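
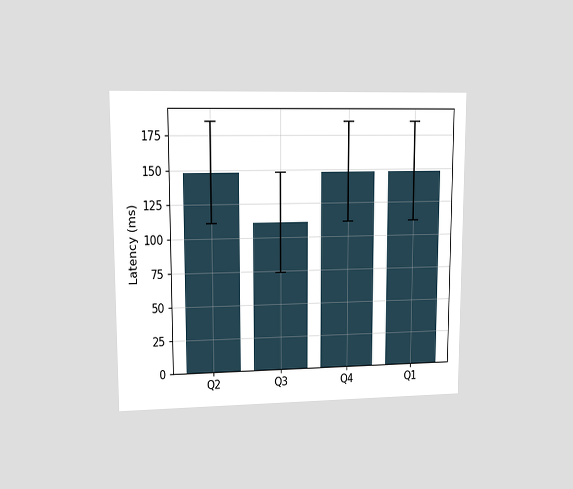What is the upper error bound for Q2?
The chart is viewed at a slight angle. The Q2 bar's upper whisker reaches 185ms.

185ms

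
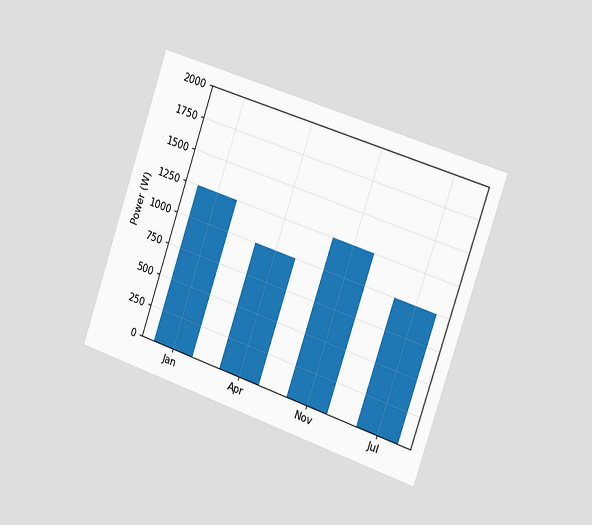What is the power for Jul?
The chart is tilted about 19° clockwise and viewed slightly from the right. Reading along the chart's y-axis, the Jul bar reaches 1000W.

1000W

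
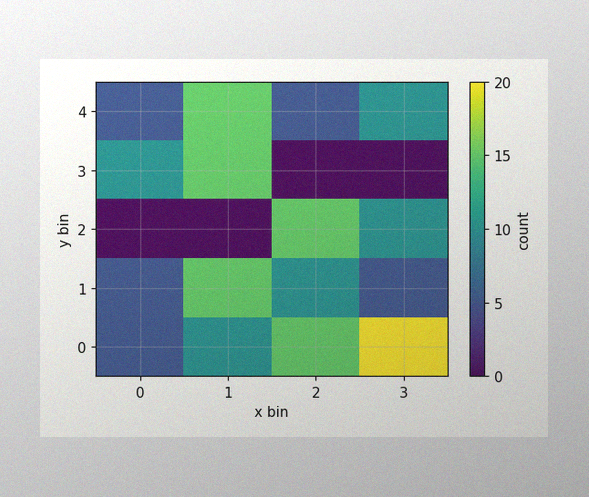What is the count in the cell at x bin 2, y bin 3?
0

The image has some photo noise and uneven lighting. Matching the cell (2, 3) against the colorbar gives 0.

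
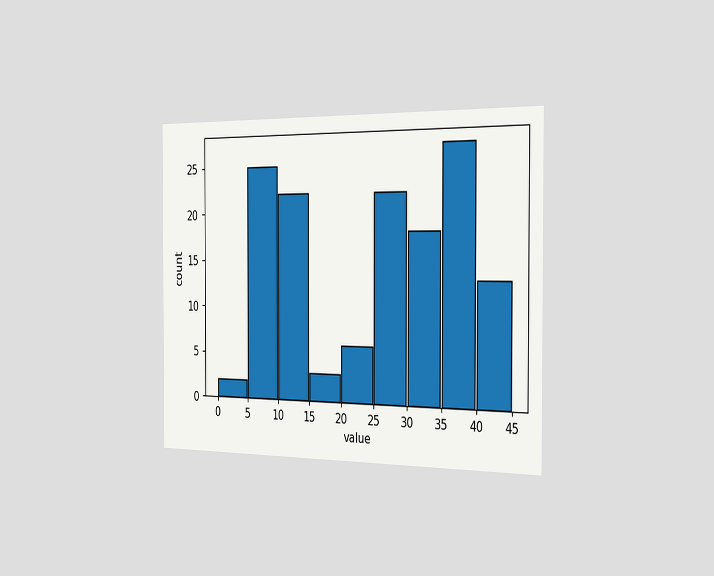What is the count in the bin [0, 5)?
The chart is viewed slightly from the right. The [0, 5) bin has height 2.

2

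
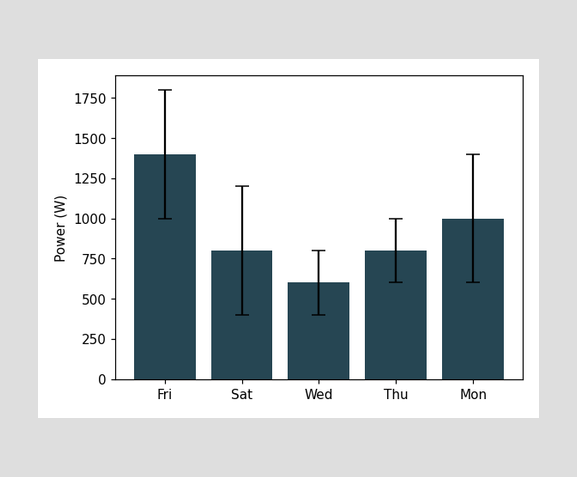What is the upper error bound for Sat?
1200W

The Sat bar's upper whisker reaches 1200W.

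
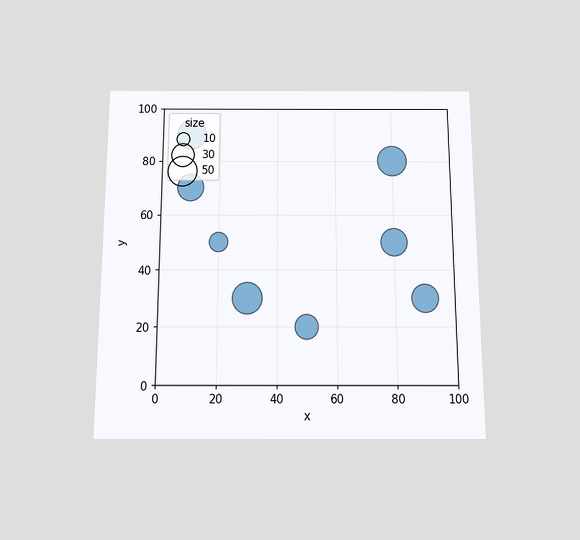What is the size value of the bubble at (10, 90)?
50

The chart is viewed slightly from below. Matching the bubble at (10, 90) against the size legend gives 50.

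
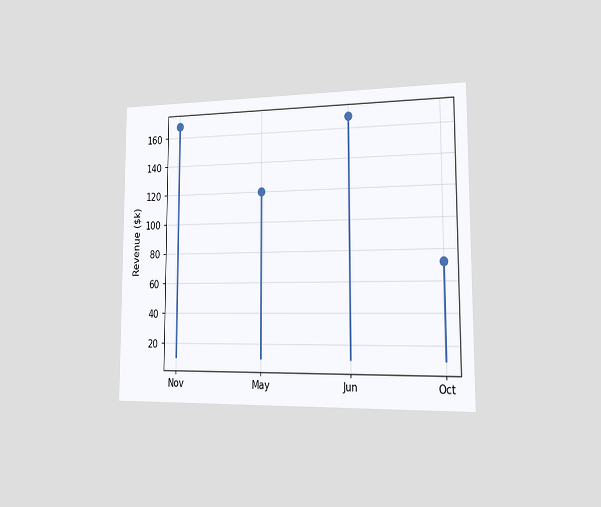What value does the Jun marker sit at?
The chart is viewed slightly from the right. The Jun marker sits at $168k.

$168k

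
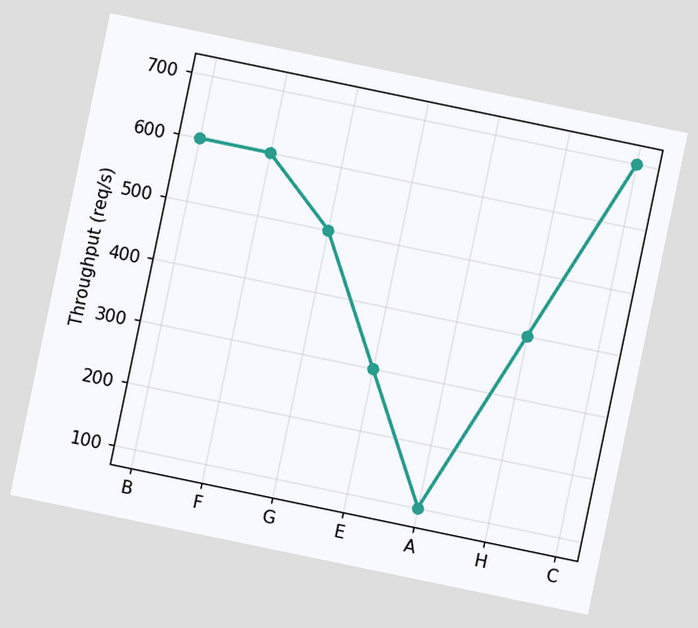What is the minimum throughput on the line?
100req/s

The chart is tilted about 12° clockwise. The lowest point is at A, and reading across to the y-axis gives 100req/s.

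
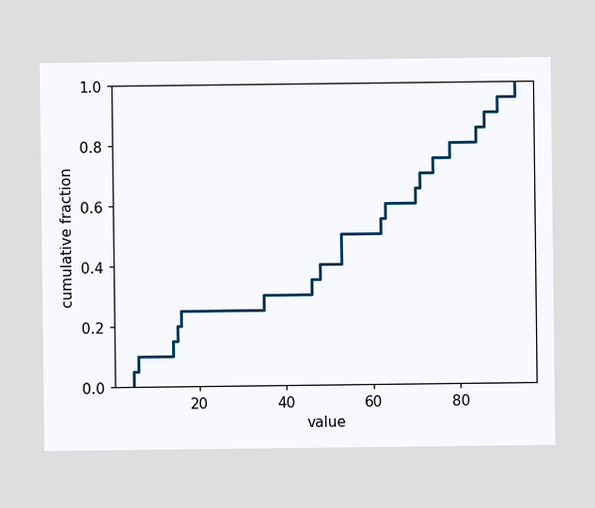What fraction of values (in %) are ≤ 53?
At x=53 the ECDF step is at 50%.

50%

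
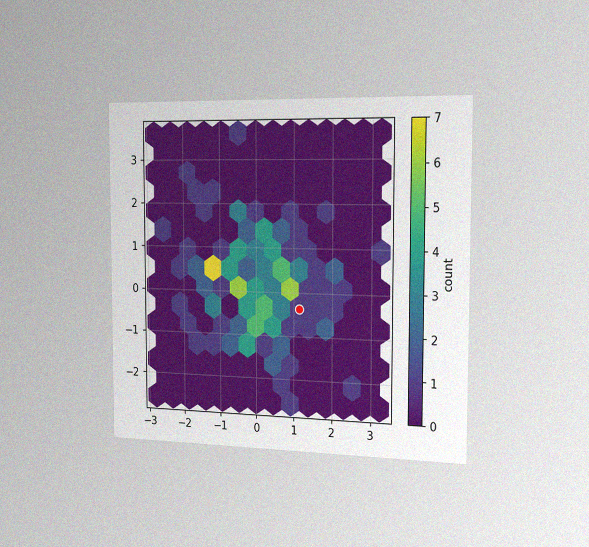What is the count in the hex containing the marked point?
1

The chart is viewed slightly from the right, with some photo noise. The marked hex reads 1 on the colorbar.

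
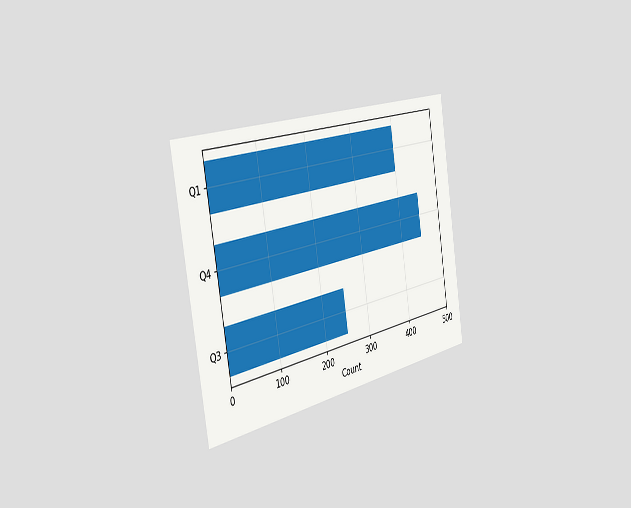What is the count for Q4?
450

The chart is tilted about 9° counter-clockwise and viewed slightly from the left. Reading along the chart's x-axis, the Q4 bar reaches 450.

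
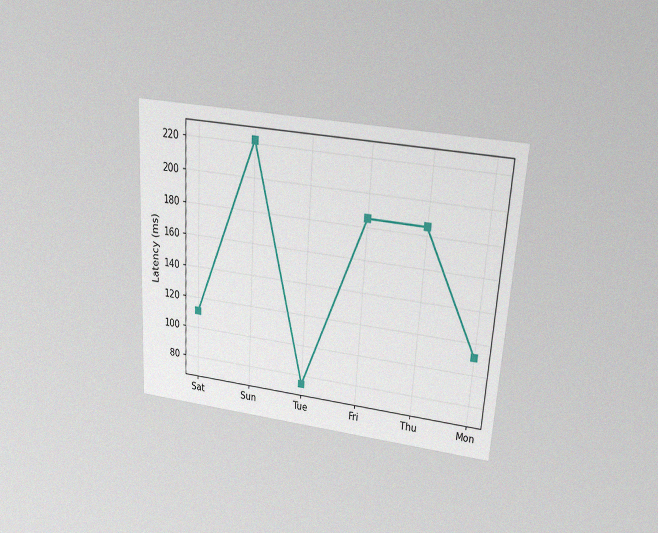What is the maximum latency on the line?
The chart is tilted about 4° clockwise and viewed slightly from above, with some photo noise. The highest point is at Sun, and reading across to the y-axis gives 222ms.

222ms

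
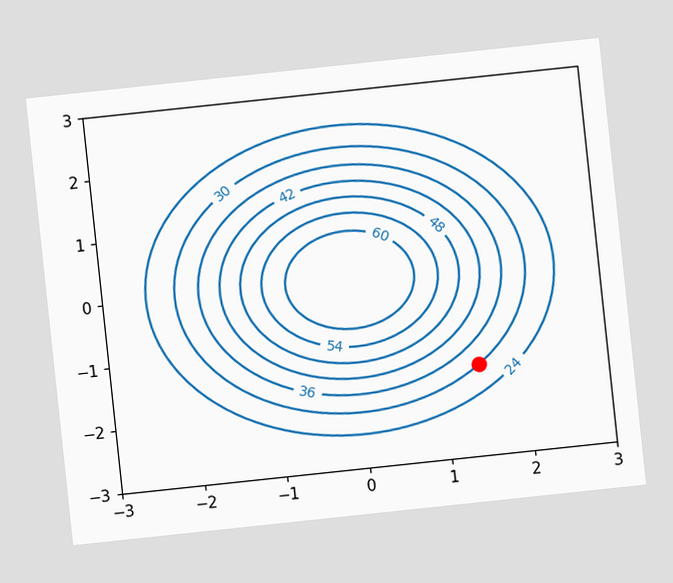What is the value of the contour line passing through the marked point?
30

The chart is tilted about 6° counter-clockwise. The marked point sits on the contour labelled 30.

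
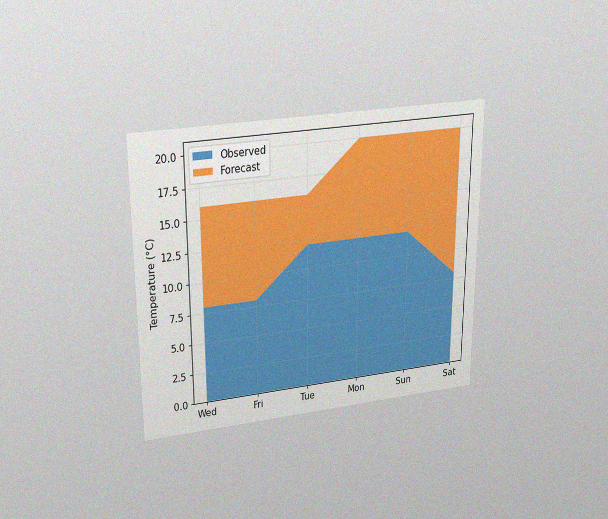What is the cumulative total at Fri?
The chart is viewed slightly from above, with some photo noise. The stacked total at Fri reaches 16°C.

16°C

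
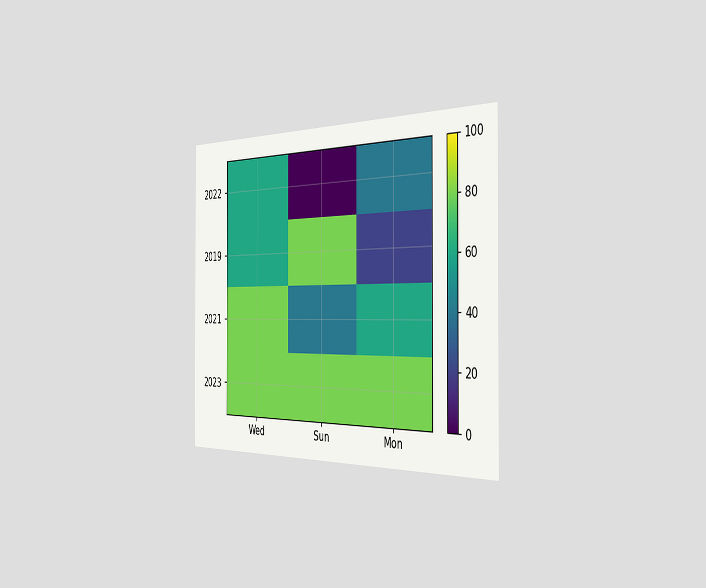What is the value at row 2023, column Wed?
80

The chart is viewed slightly from the right. Matching cell (2023, Wed) against the colorbar gives 80.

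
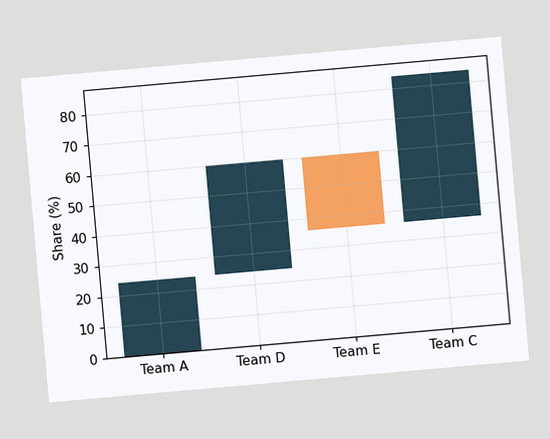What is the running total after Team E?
The chart is tilted about 5° counter-clockwise. After Team E the running total reaches 36%.

36%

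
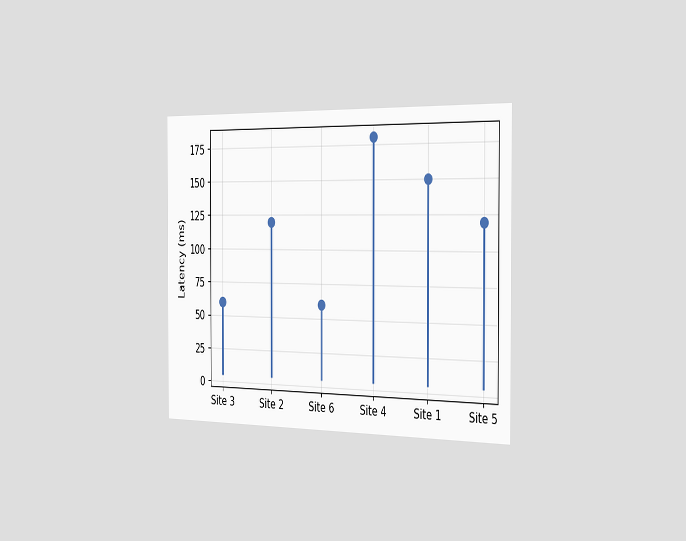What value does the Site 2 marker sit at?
The chart is viewed slightly from the right. The Site 2 marker sits at 120ms.

120ms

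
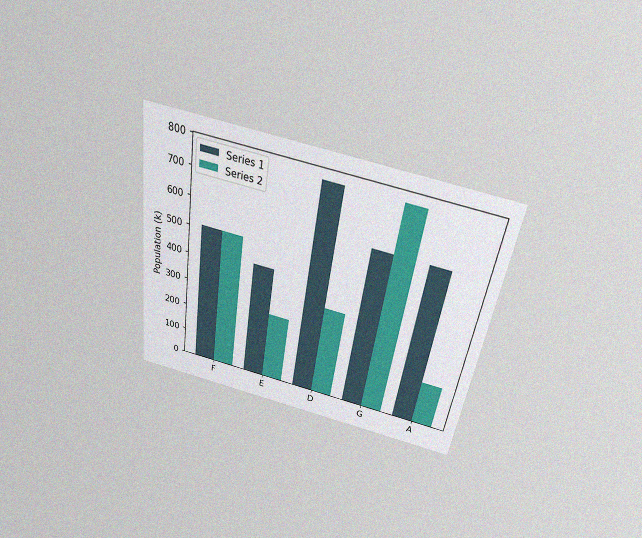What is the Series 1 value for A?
The chart is tilted about 9° clockwise and viewed slightly from above, with some photo noise. The Series 1 bar at A reaches 595k on the y-axis.

595k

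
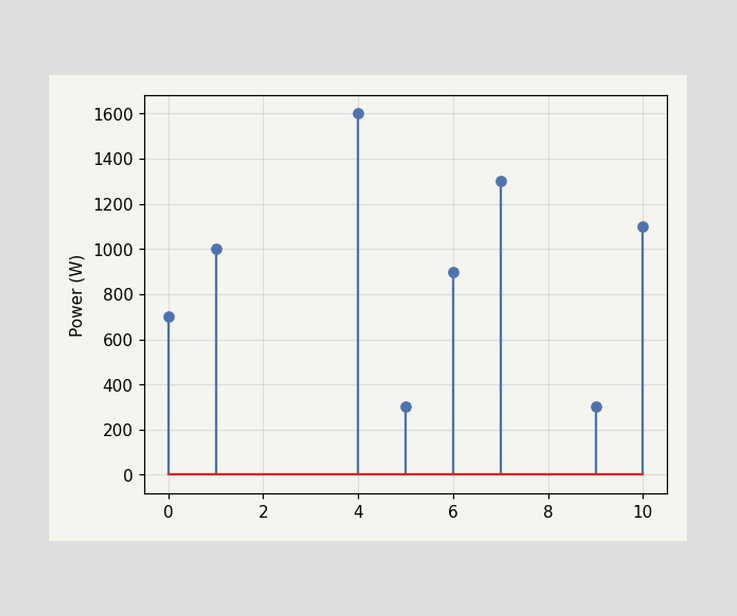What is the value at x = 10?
1100W

The stem at x=10 reaches 1100W.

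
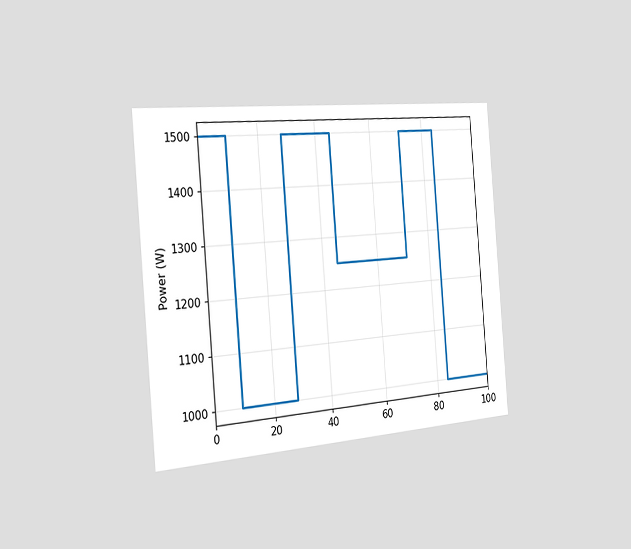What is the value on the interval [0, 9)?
The chart is tilted about 5° counter-clockwise and viewed slightly from the left. On [0, 9) the step sits at 1500W.

1500W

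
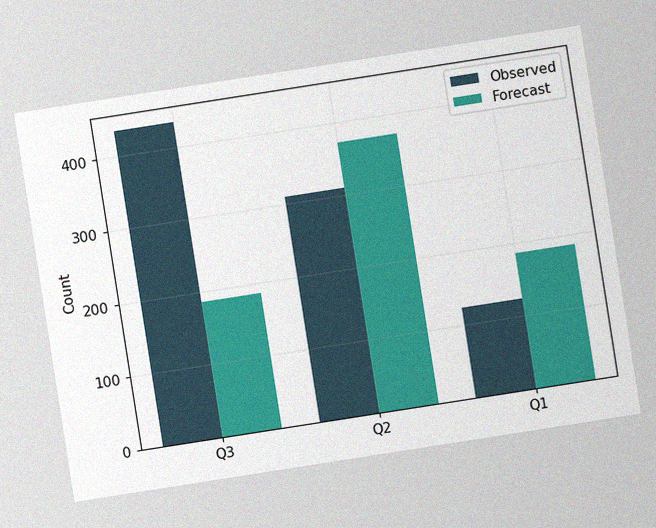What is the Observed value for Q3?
The chart is tilted about 9° counter-clockwise, with some photo noise. The Observed bar at Q3 reaches 434 on the y-axis.

434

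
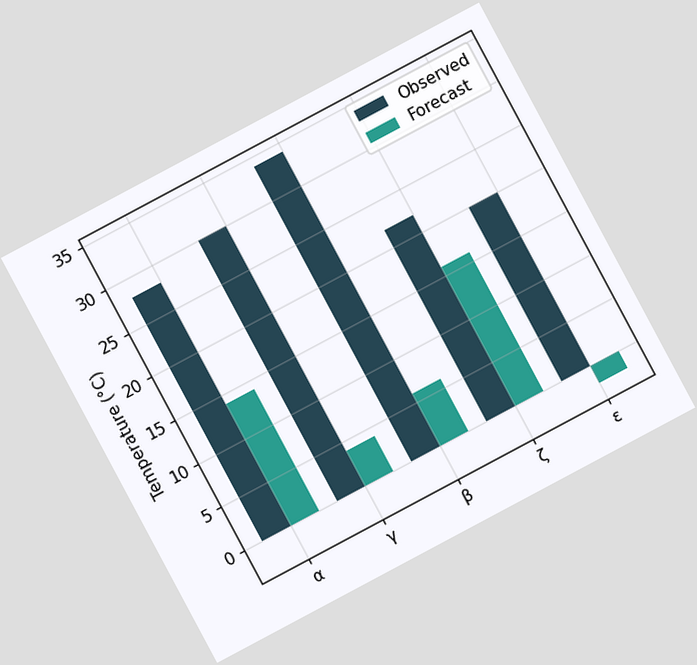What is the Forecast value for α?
The chart is tilted about 28° counter-clockwise. The Forecast bar at α reaches 14°C on the y-axis.

14°C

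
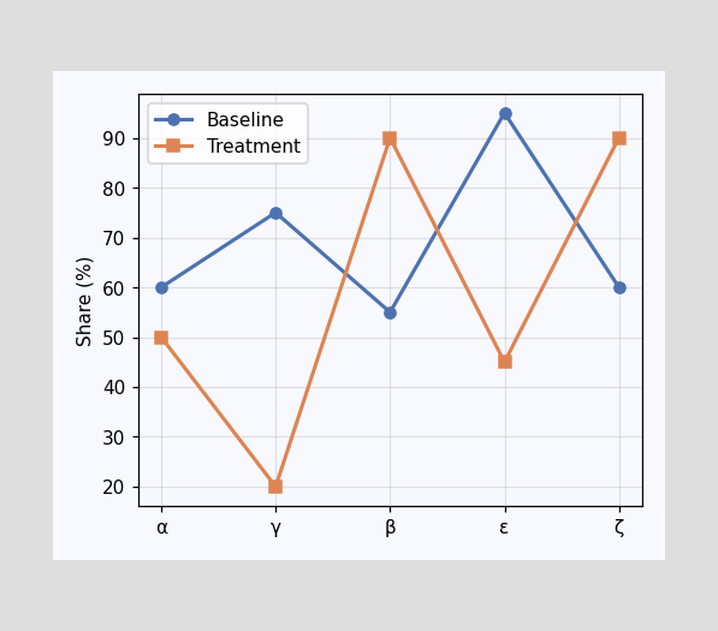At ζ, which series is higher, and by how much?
At ζ, Treatment sits above the other line by 30%.

Treatment, by 30%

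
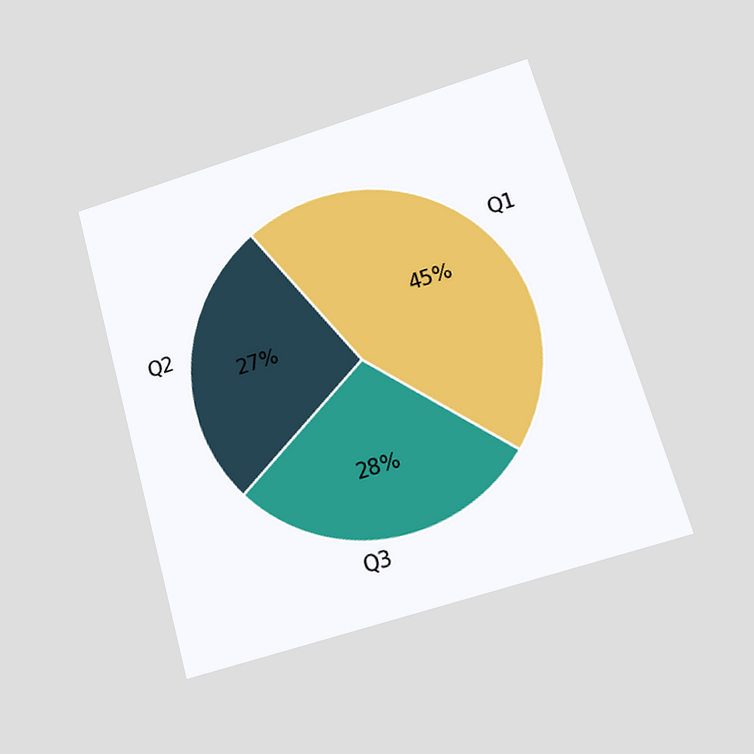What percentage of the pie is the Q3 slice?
28%

The chart is tilted about 16° counter-clockwise and viewed at a slight angle. The Q3 slice takes up 28% of the pie.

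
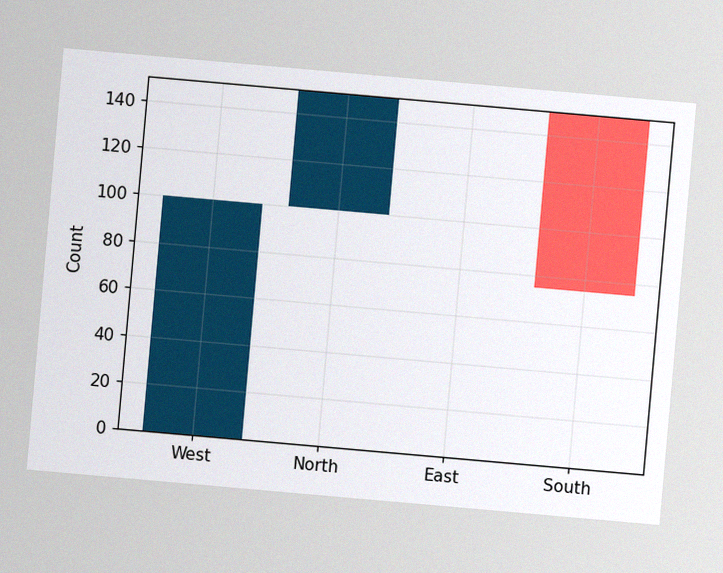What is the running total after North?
150

The chart is tilted about 5° clockwise, with some photo noise. After North the running total reaches 150.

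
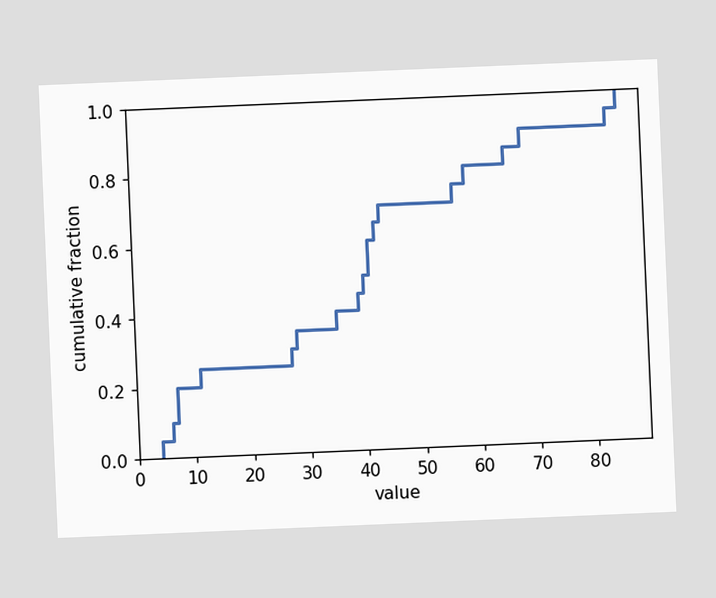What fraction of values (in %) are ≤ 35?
40%

The chart is tilted about 2° counter-clockwise. At x=35 the ECDF step is at 40%.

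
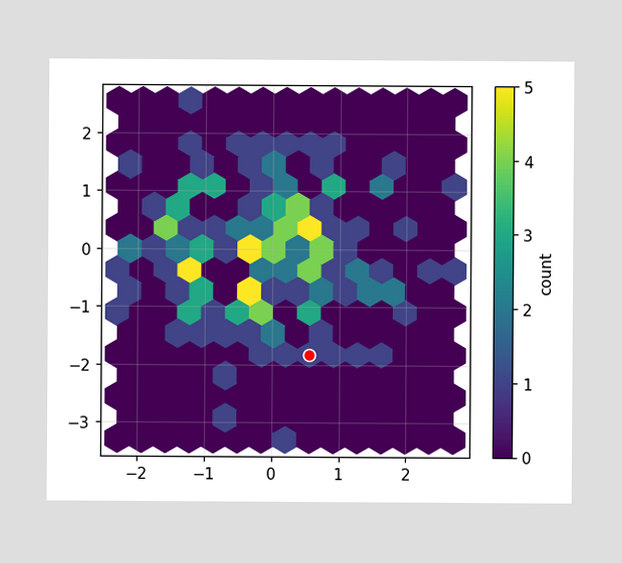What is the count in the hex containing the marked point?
1

The marked hex reads 1 on the colorbar.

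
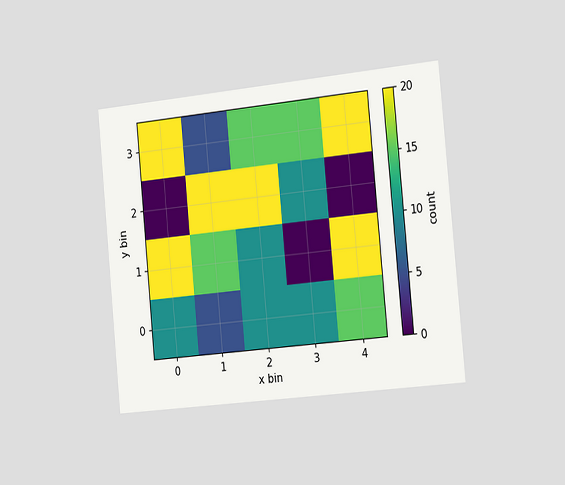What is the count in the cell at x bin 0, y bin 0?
The chart is tilted about 5° counter-clockwise and viewed slightly from the right. Matching the cell (0, 0) against the colorbar gives 10.

10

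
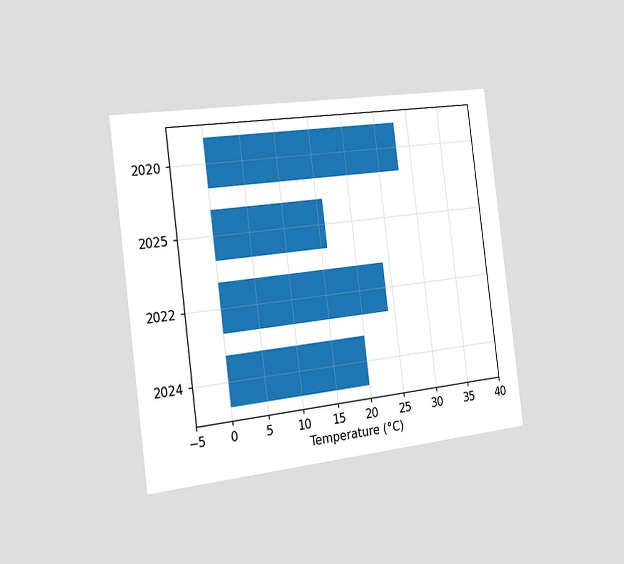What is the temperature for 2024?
The chart is tilted about 7° counter-clockwise and viewed slightly from the left. Reading along the chart's x-axis, the 2024 bar reaches 20°C.

20°C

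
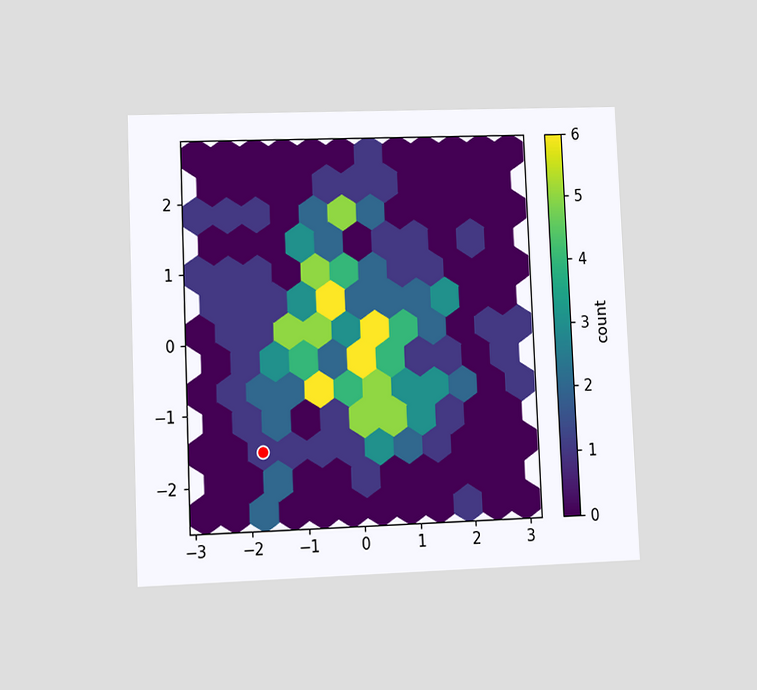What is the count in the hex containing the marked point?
1

The chart is tilted about 2° counter-clockwise and viewed at a slight angle. The marked hex reads 1 on the colorbar.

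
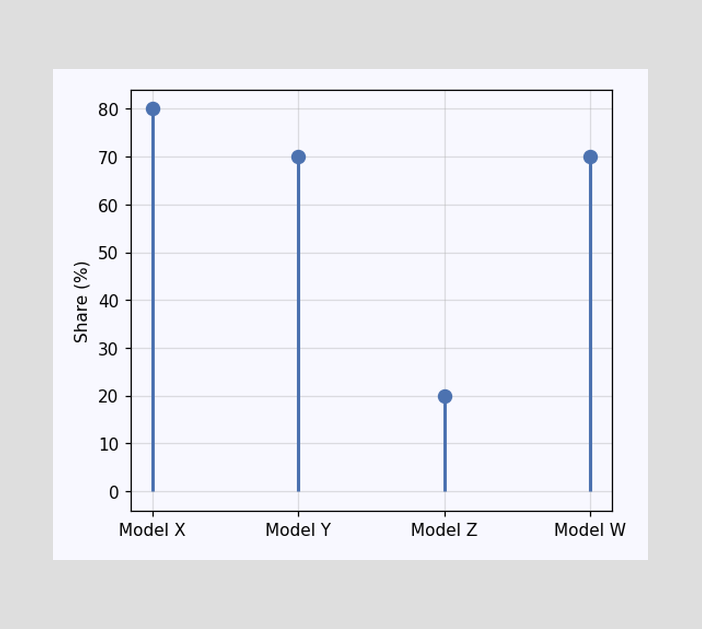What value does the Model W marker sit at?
70%

The Model W marker sits at 70%.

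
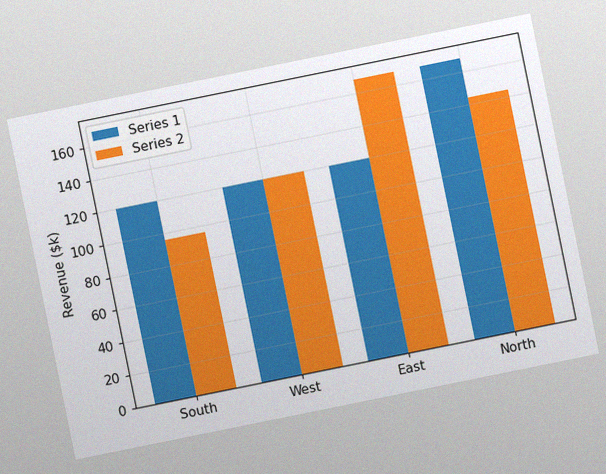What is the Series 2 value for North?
The chart is tilted about 11° counter-clockwise, with some photo noise. The Series 2 bar at North reaches $144k on the y-axis.

$144k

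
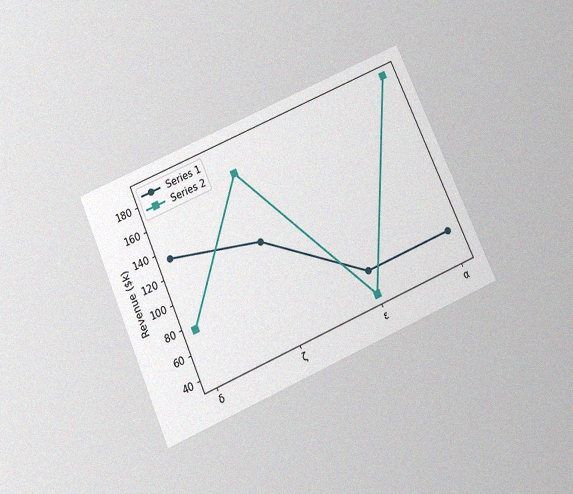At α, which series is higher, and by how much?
Series 2, by $133k

The chart is tilted about 24° counter-clockwise and viewed slightly from below, with some photo noise. At α, Series 2 sits above the other line by $133k.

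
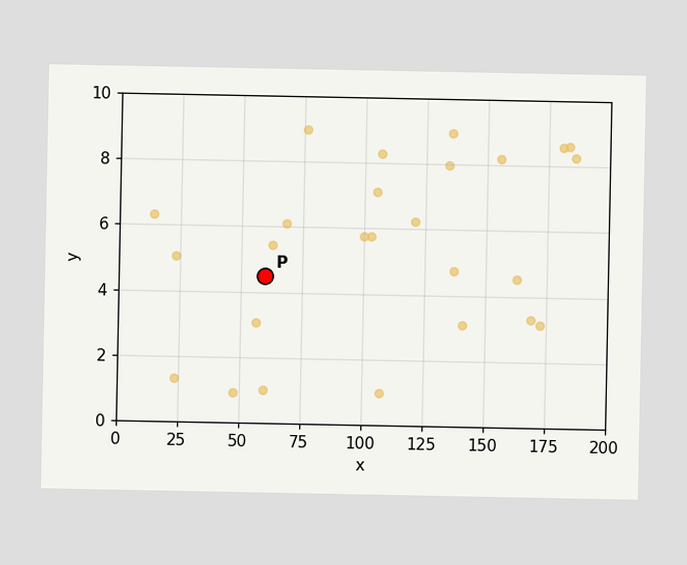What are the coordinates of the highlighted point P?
Following the gridlines from P to each axis, P sits at (60, 4.5).

(60, 4.5)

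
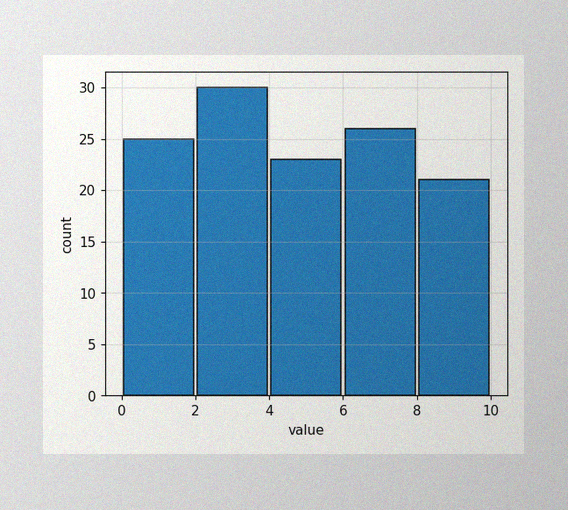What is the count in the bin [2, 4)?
The image has some photo noise and uneven lighting. The [2, 4) bin has height 30.

30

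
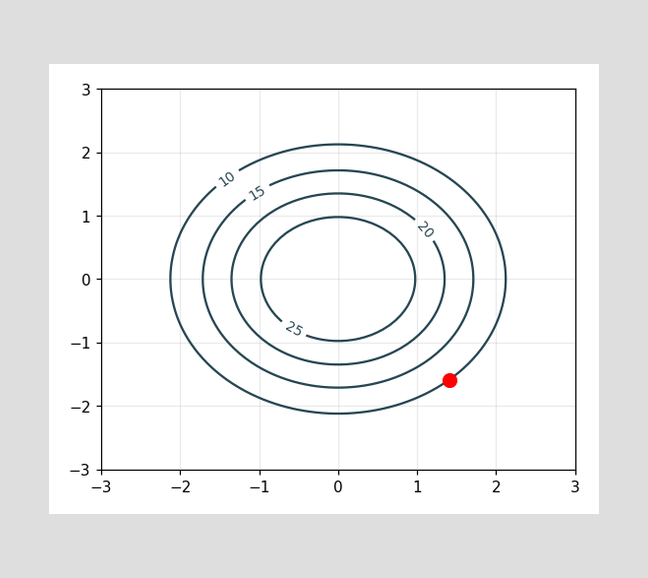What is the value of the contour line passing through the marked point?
The marked point sits on the contour labelled 10.

10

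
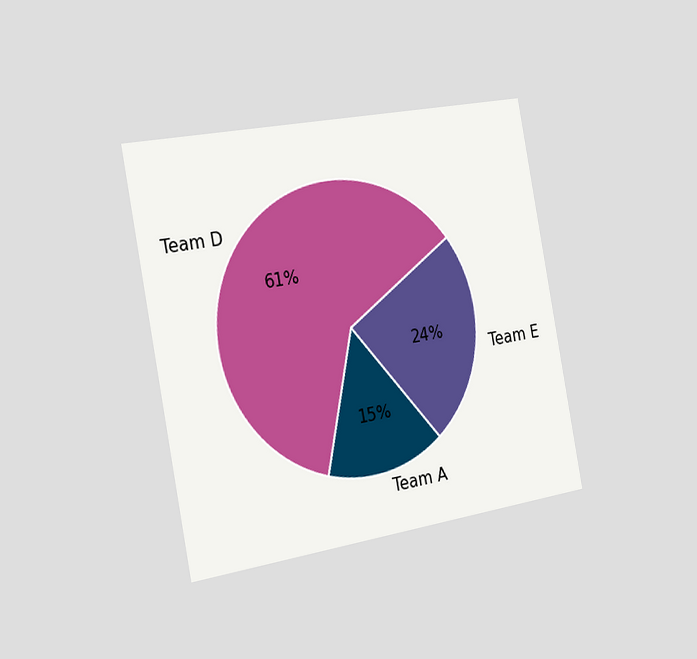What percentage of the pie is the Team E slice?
The chart is tilted about 11° counter-clockwise and viewed slightly from the left. The Team E slice takes up 24% of the pie.

24%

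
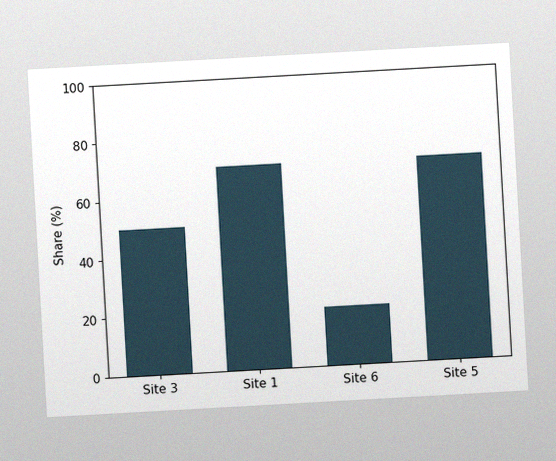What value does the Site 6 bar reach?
20%

The chart is tilted about 3° counter-clockwise, with some photo noise. Reading along the chart's y-axis, the Site 6 bar reaches 20%.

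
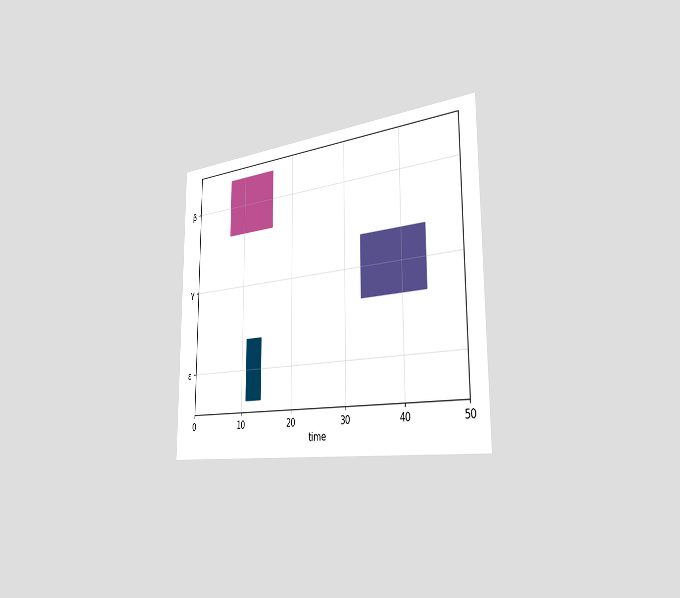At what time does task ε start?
11

The chart is viewed slightly from the right. The ε bar begins at t=11.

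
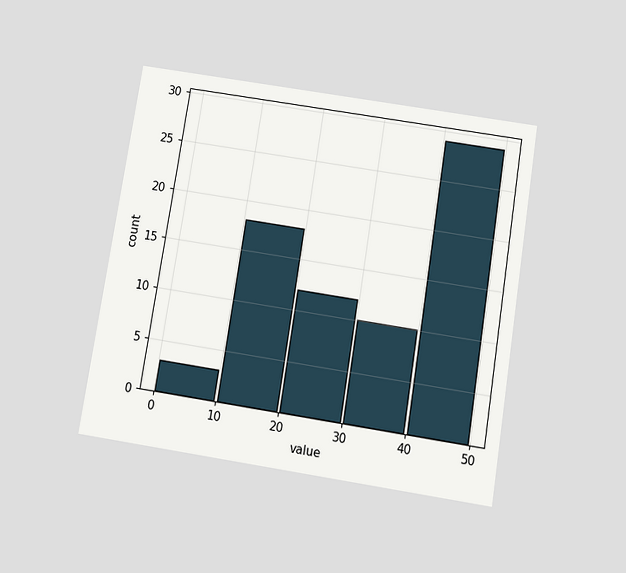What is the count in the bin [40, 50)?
29

The chart is tilted about 9° clockwise and viewed slightly from below. The [40, 50) bin has height 29.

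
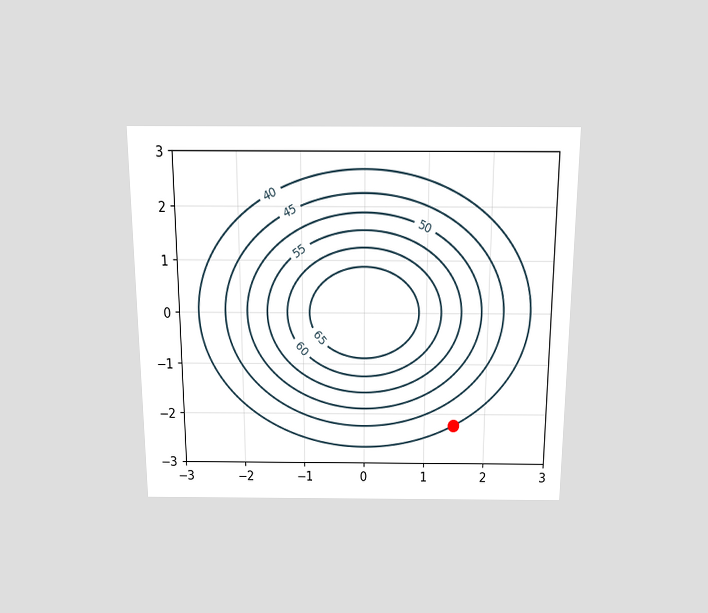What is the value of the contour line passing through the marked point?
The chart is viewed slightly from above. The marked point sits on the contour labelled 40.

40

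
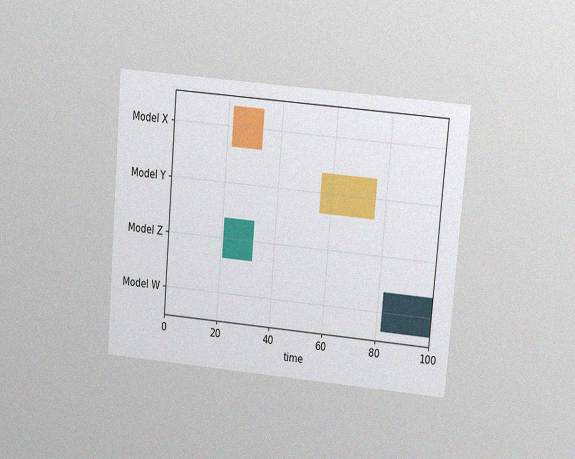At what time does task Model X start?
22

The chart is tilted about 5° clockwise and viewed at a slight angle, with some photo noise. The Model X bar begins at t=22.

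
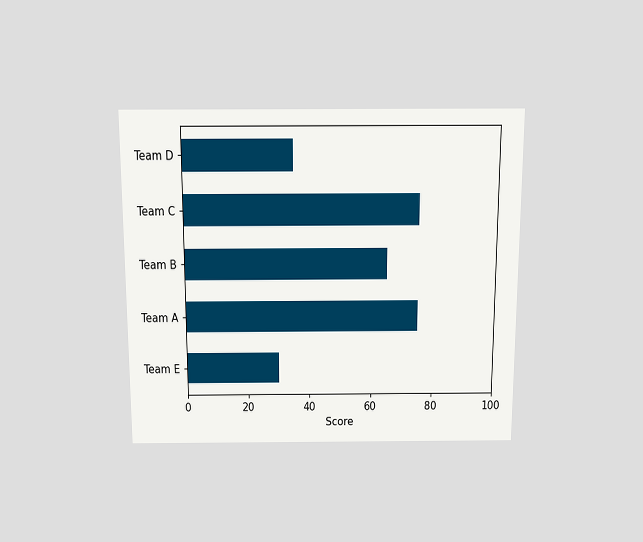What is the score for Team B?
65

The chart is viewed slightly from above. Reading along the chart's x-axis, the Team B bar reaches 65.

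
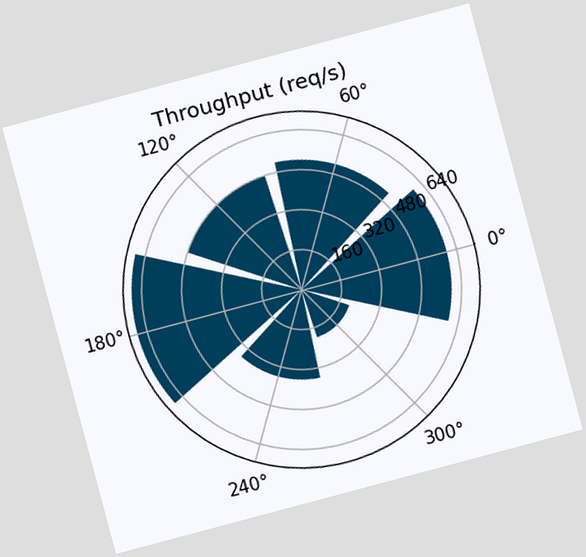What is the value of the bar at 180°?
The chart is tilted about 15° counter-clockwise. The bar at 180° reaches 680req/s on the radial axis.

680req/s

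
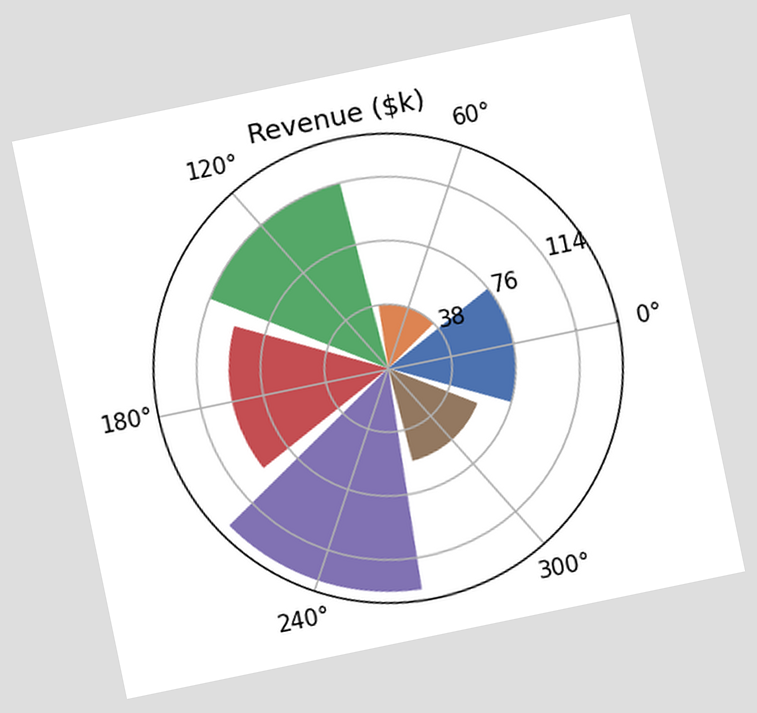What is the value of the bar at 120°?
The chart is tilted about 12° counter-clockwise. The bar at 120° reaches $114k on the radial axis.

$114k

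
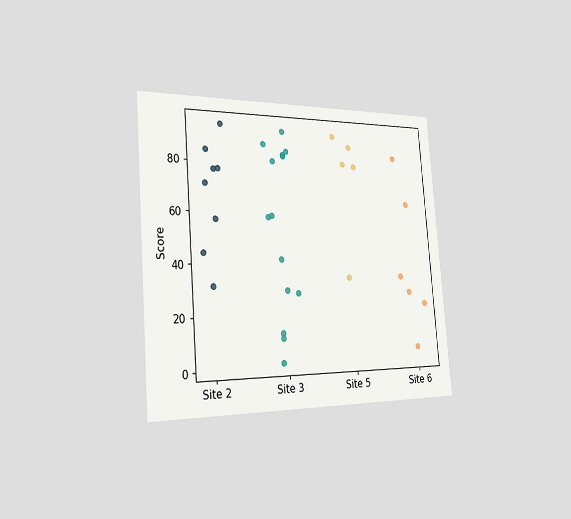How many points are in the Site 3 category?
14

The chart is tilted about 4° counter-clockwise and viewed slightly from the left. Counting the markers in the Site 3 column gives 14.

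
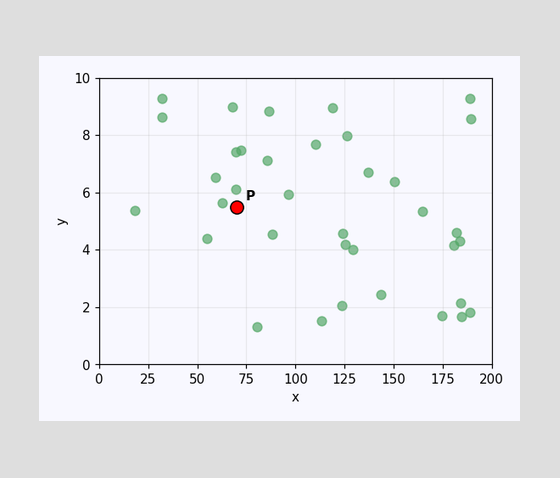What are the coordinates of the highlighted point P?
Following the gridlines from P to each axis, P sits at (70, 5.5).

(70, 5.5)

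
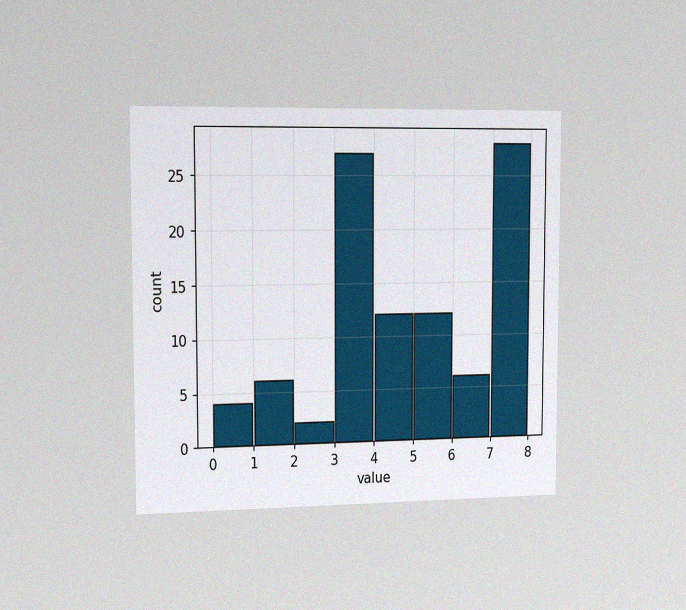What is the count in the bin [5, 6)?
The chart is viewed slightly from the left, with some photo noise. The [5, 6) bin has height 12.

12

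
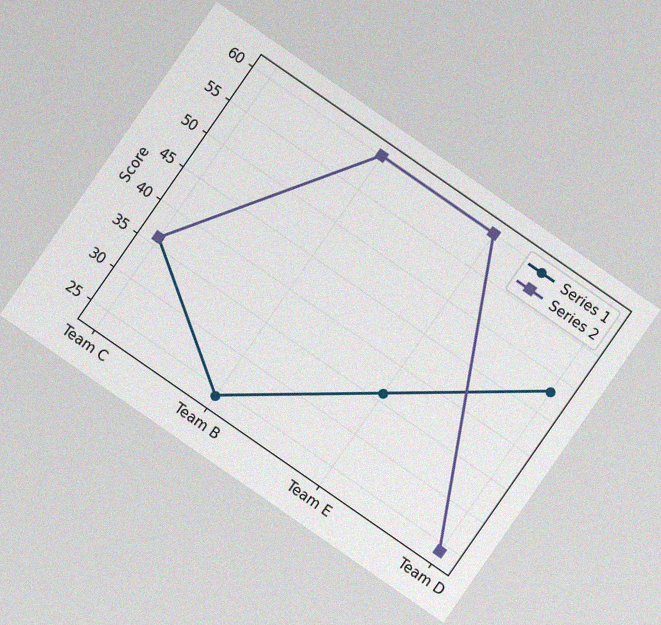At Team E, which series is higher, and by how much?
Series 2, by 24

The chart is tilted about 35° clockwise, with some photo noise. At Team E, Series 2 sits above the other line by 24.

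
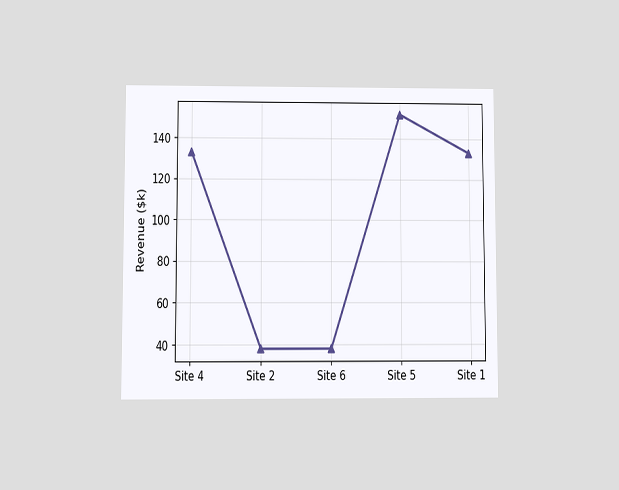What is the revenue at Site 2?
$38k

The chart is viewed at a slight angle. At Site 2, the line is at $38k.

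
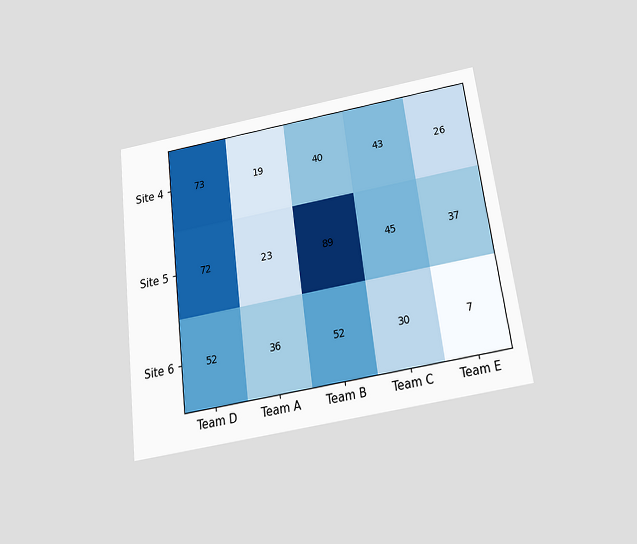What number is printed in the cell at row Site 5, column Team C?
45

The chart is tilted about 7° counter-clockwise and viewed slightly from below. The (Site 5, Team C) cell reads 45.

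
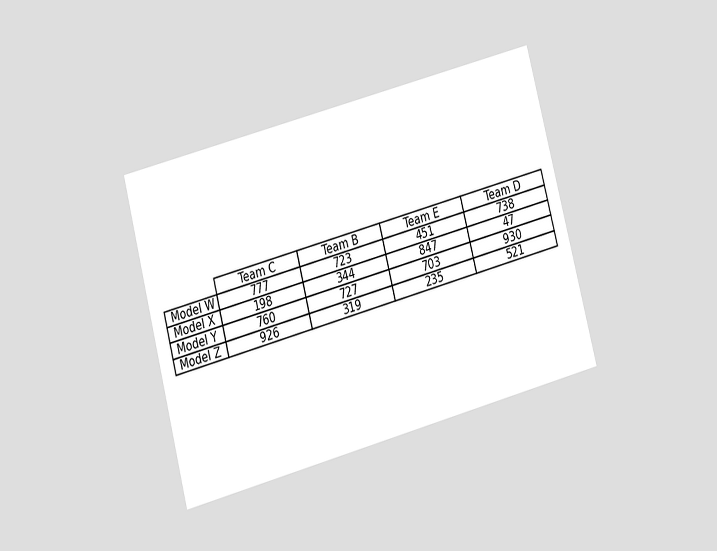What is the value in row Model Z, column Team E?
The chart is tilted about 15° counter-clockwise and viewed at a slight angle. The (Model Z, Team E) cell reads 235.

235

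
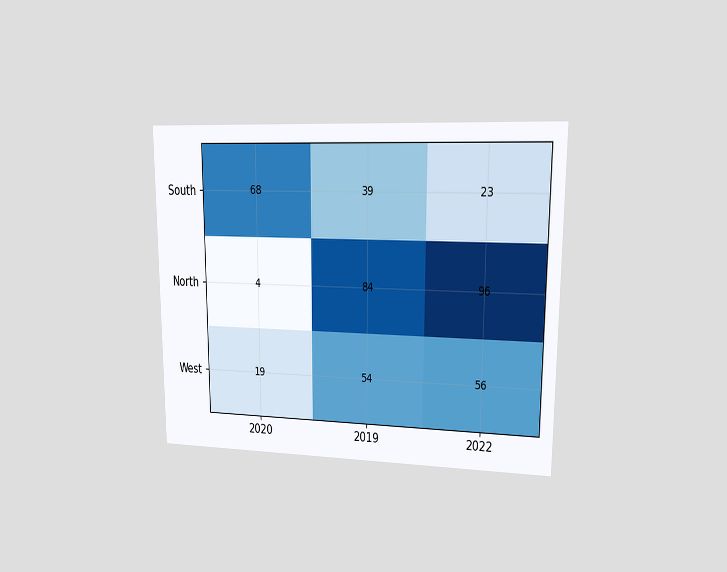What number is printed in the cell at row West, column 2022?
56

The chart is viewed at a slight angle. The (West, 2022) cell reads 56.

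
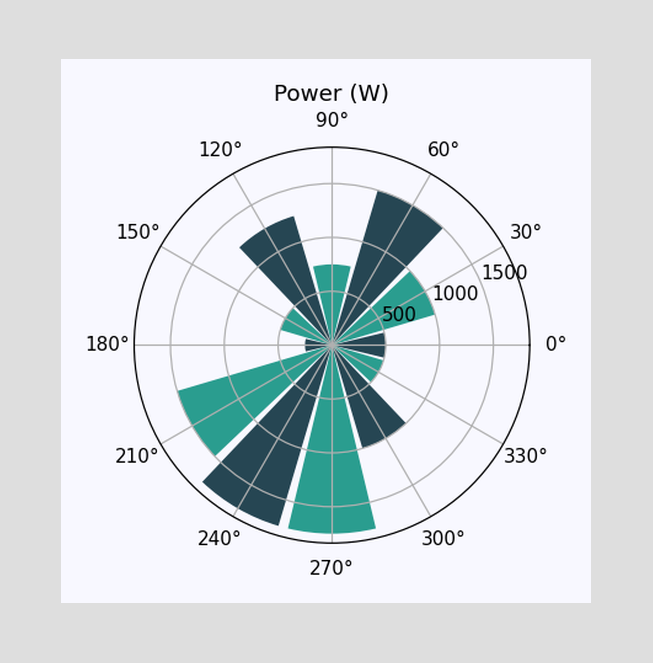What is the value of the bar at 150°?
The bar at 150° reaches 500W on the radial axis.

500W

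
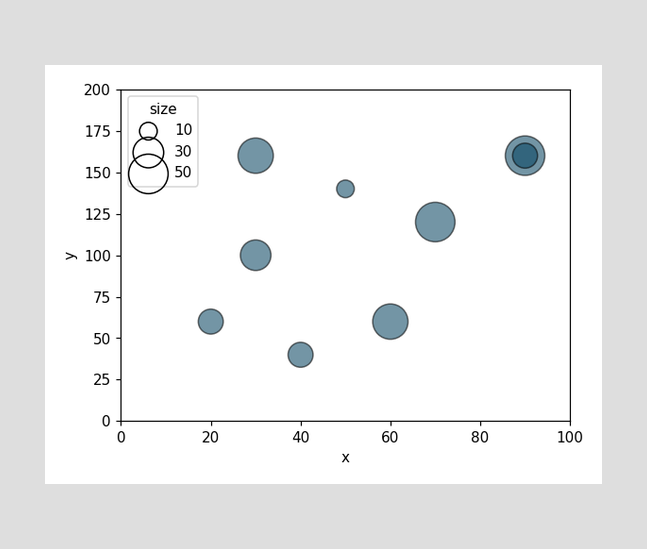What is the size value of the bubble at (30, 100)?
30

Matching the bubble at (30, 100) against the size legend gives 30.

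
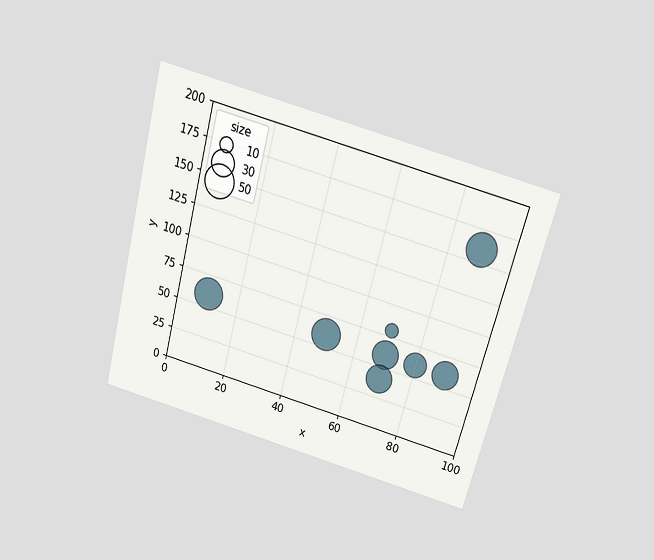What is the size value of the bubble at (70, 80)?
The chart is tilted about 15° clockwise and viewed slightly from above. Matching the bubble at (70, 80) against the size legend gives 10.

10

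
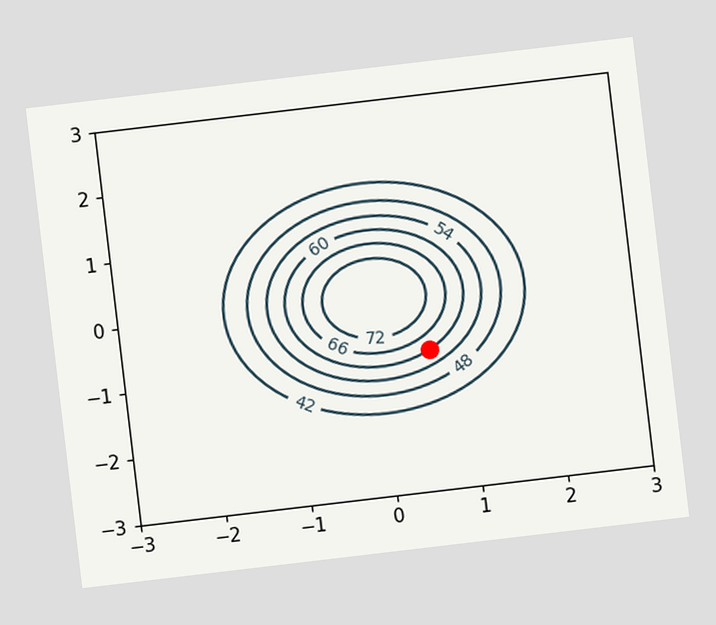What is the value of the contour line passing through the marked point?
The chart is tilted about 7° counter-clockwise. The marked point sits on the contour labelled 60.

60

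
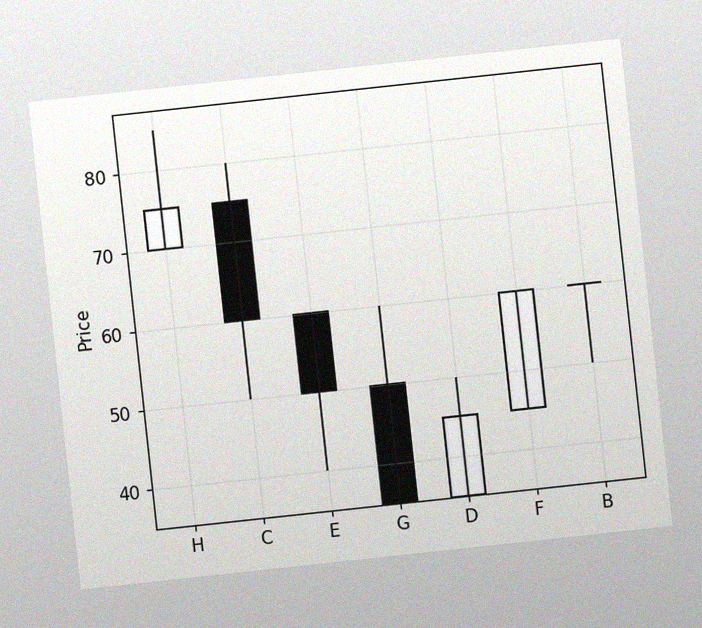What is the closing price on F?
60

The chart is tilted about 6° counter-clockwise, with some photo noise. The F candle closes at 60.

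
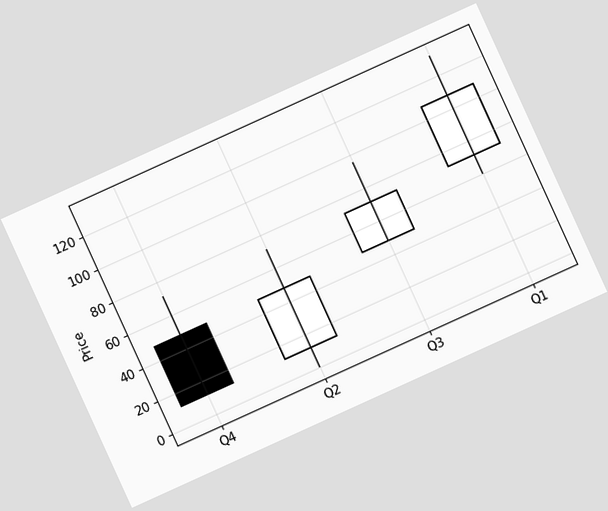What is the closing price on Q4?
12

The chart is tilted about 24° counter-clockwise. The Q4 candle closes at 12.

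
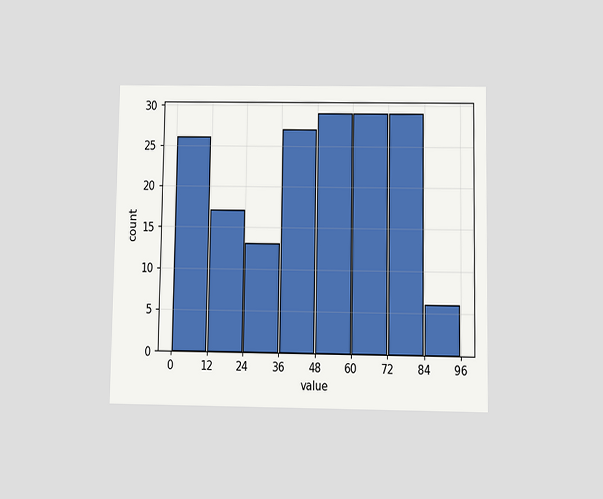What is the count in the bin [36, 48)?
The chart is viewed slightly from below. The [36, 48) bin has height 27.

27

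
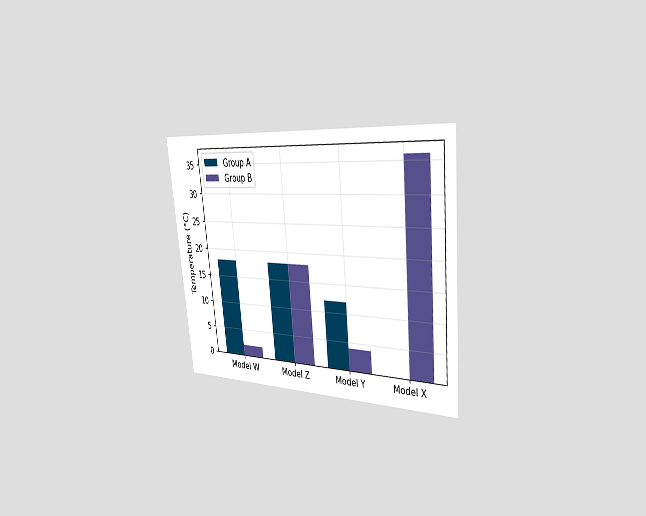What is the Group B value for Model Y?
The chart is tilted about 6° counter-clockwise and viewed slightly from the right. The Group B bar at Model Y reaches 4°C on the y-axis.

4°C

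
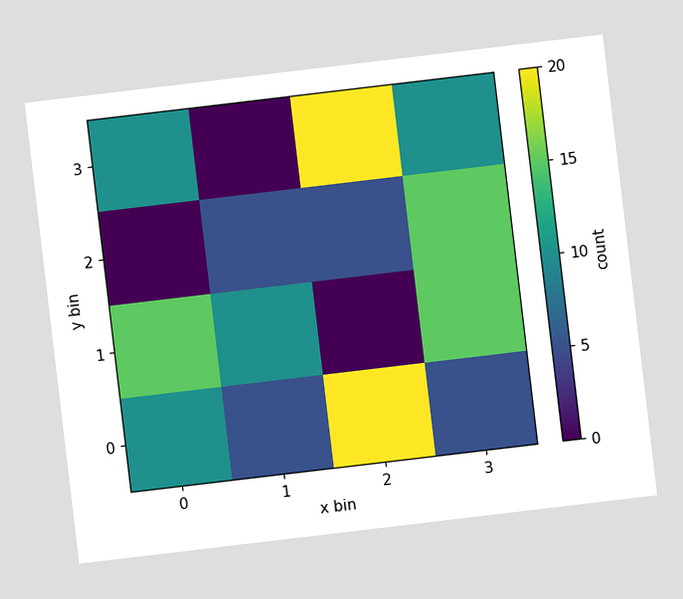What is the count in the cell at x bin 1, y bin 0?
5

The chart is tilted about 7° counter-clockwise. Matching the cell (1, 0) against the colorbar gives 5.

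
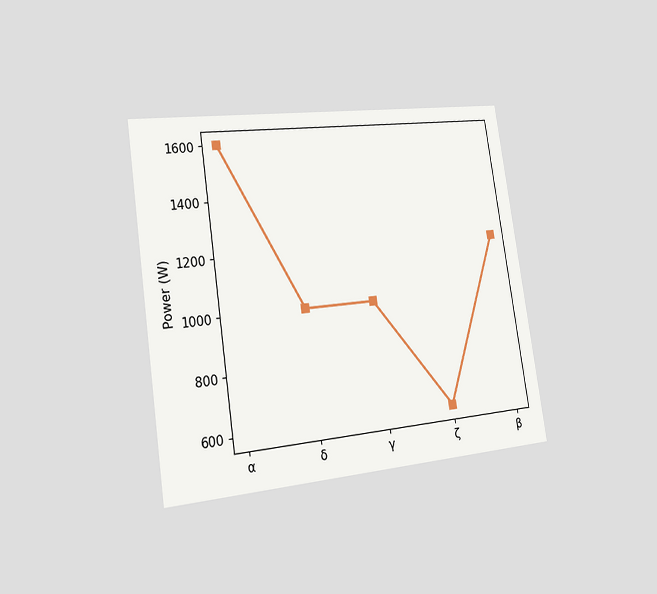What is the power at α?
1600W

The chart is tilted about 8° counter-clockwise and viewed slightly from the left. At α, the line is at 1600W.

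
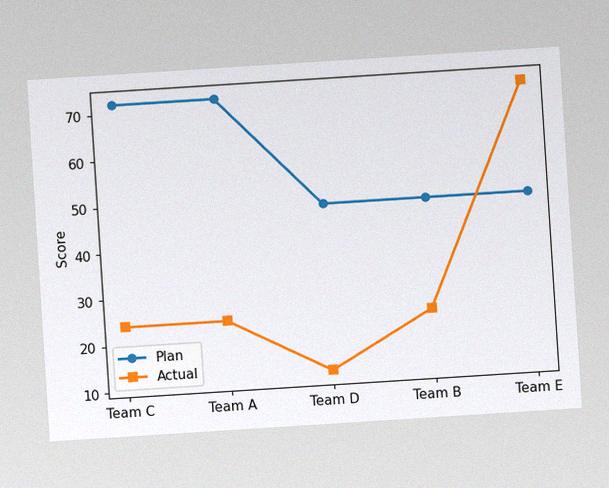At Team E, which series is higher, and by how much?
The chart is tilted about 4° counter-clockwise, with some photo noise. At Team E, Actual sits above the other line by 24.

Actual, by 24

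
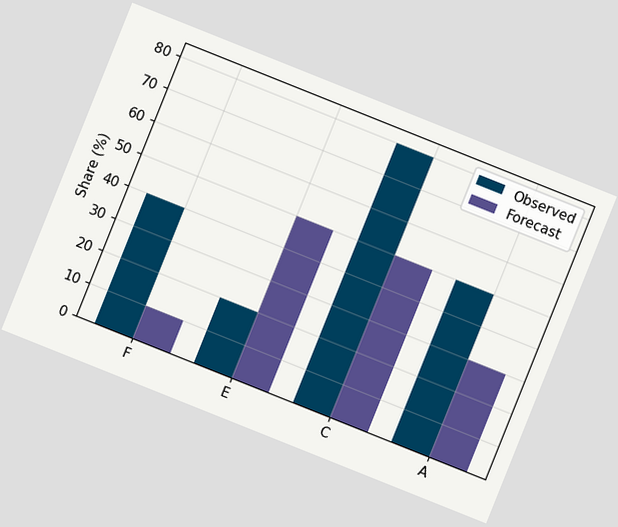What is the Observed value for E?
The chart is tilted about 22° clockwise. The Observed bar at E reaches 20% on the y-axis.

20%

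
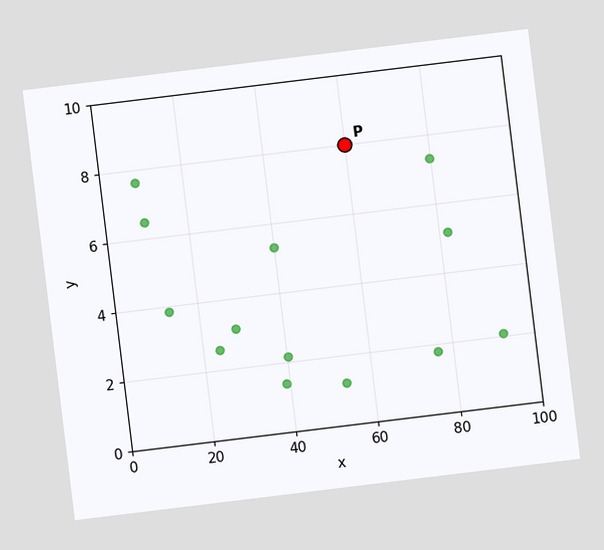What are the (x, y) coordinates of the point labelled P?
(60, 8)

The chart is tilted about 7° counter-clockwise. Following the gridlines from P to each axis, P sits at (60, 8).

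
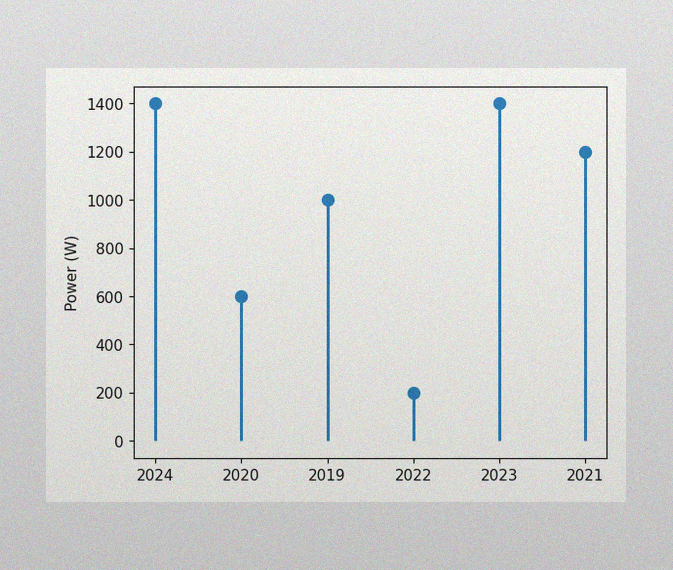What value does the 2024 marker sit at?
1400W

The image has some photo noise and uneven lighting. The 2024 marker sits at 1400W.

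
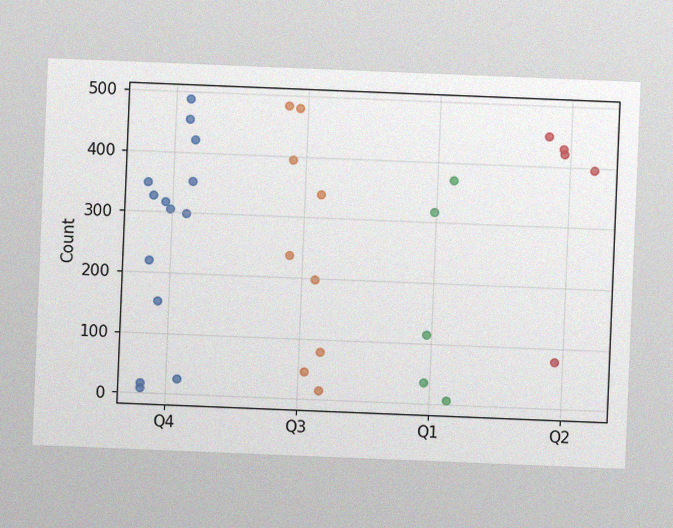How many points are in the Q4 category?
14

The chart is tilted about 2° clockwise, with some photo noise. Counting the markers in the Q4 column gives 14.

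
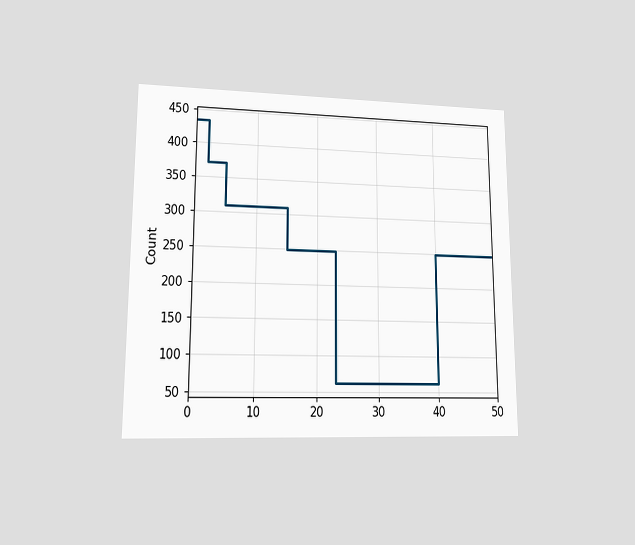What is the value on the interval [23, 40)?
The chart is viewed at a slight angle. On [23, 40) the step sits at 62.

62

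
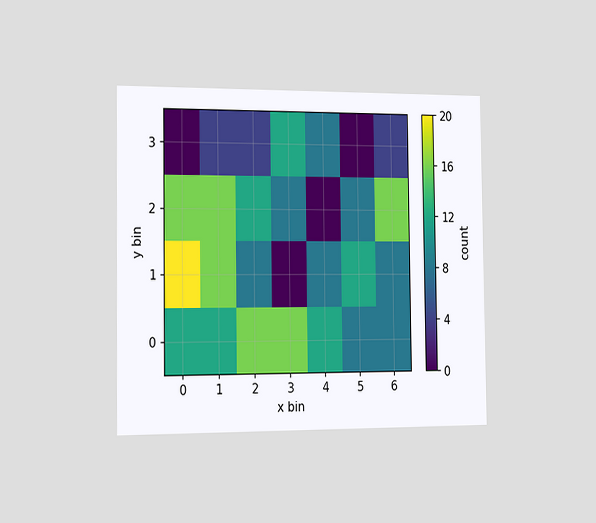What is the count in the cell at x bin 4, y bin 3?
The chart is viewed slightly from the left. Matching the cell (4, 3) against the colorbar gives 8.

8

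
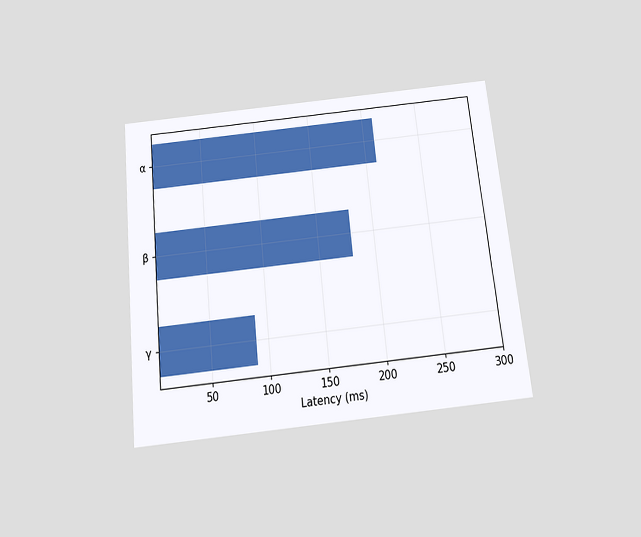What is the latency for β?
180ms

The chart is tilted about 6° counter-clockwise and viewed slightly from below. Reading along the chart's x-axis, the β bar reaches 180ms.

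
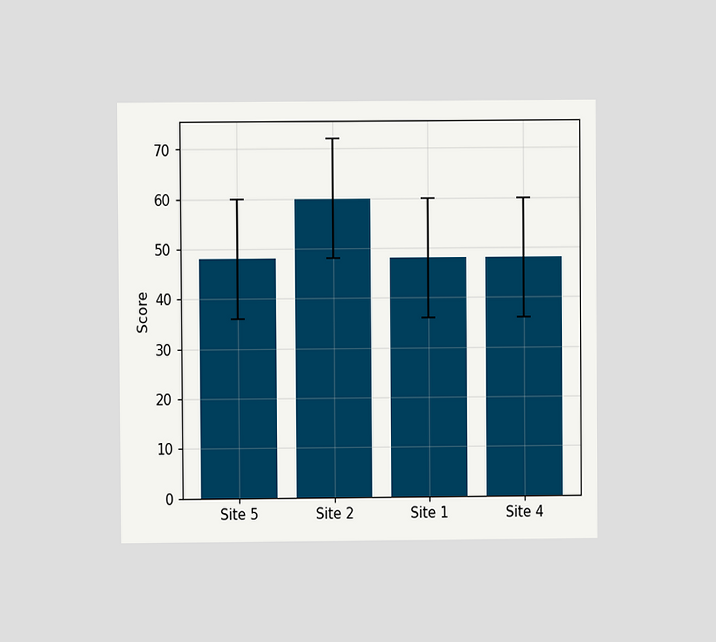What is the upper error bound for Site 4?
The chart is viewed at a slight angle. The Site 4 bar's upper whisker reaches 60.

60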